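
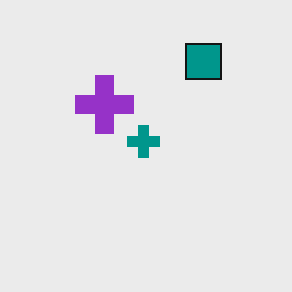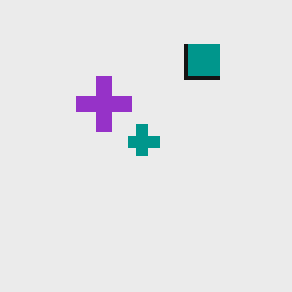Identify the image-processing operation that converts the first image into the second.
Mildly pixelated.

Shapes are reduced to large square blocks; fine edges and outlines are lost — a downscale-then-upscale (mosaic) effect.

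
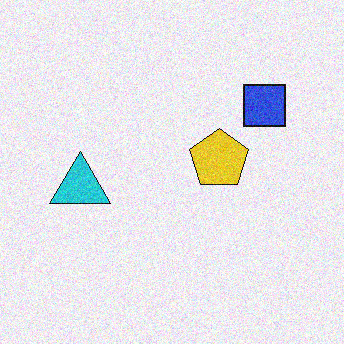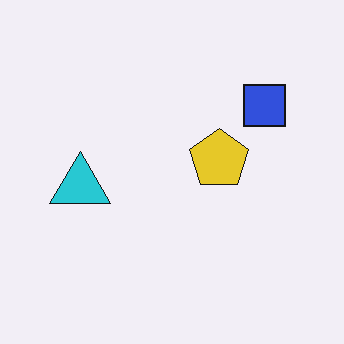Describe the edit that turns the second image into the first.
The transformation is: degraded with moderate additive noise.

Random speckle covers the whole image, including the flat background.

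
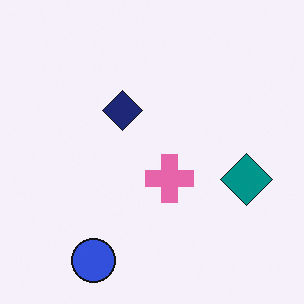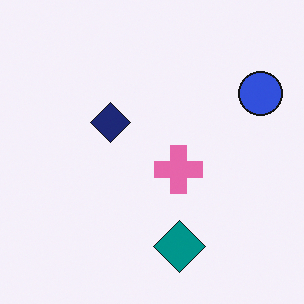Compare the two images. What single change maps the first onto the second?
The transformation is: transposed (reflected across the top-left ↔ bottom-right diagonal).

Shapes have swapped their row and column positions — what was in the top-right is now in the bottom-left — a diagonal reflection.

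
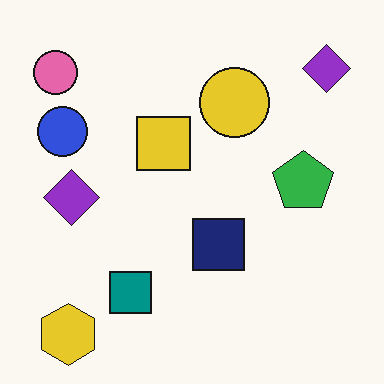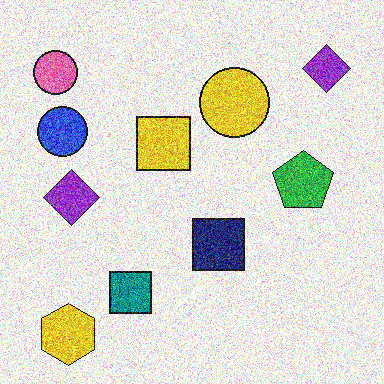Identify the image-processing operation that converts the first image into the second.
Degraded with a thick layer of grain.

Random speckle covers the whole image, including the flat background.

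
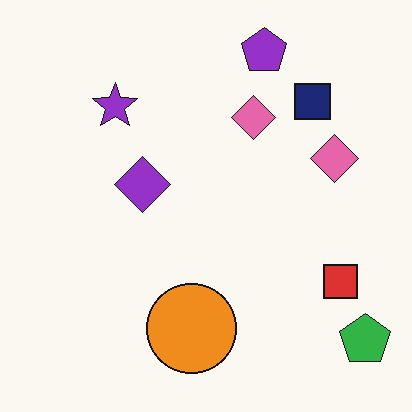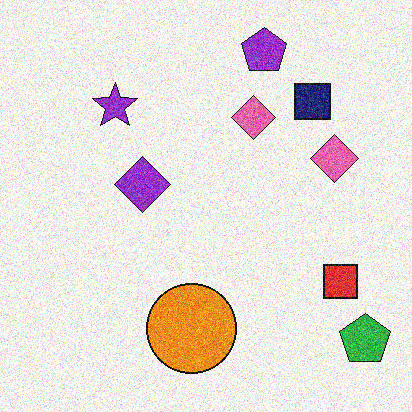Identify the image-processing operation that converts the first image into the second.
The second image is the first degraded with heavy additive noise.

Random speckle covers the whole image, including the flat background.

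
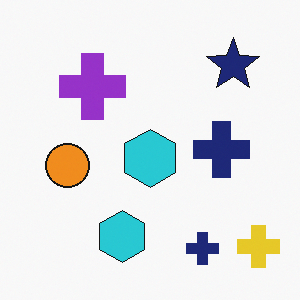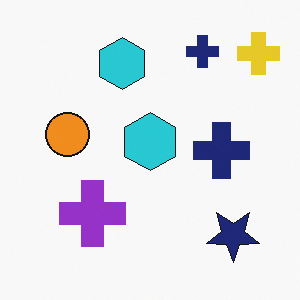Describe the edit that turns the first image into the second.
This is the original image flipped vertically (top ↔ bottom).

The yellow cross is in the bottom-right of the first image and the top-right of the second — shapes on opposite sides of the horizontal midline have swapped in a mirror flip.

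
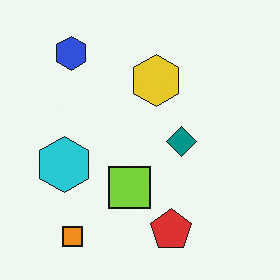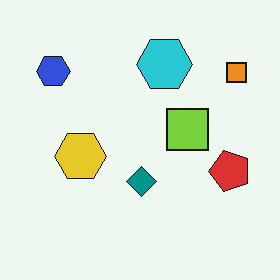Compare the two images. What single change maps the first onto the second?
Transposed (reflected across the top-left ↔ bottom-right diagonal).

Shapes have swapped their row and column positions — what was in the top-right is now in the bottom-left — a diagonal reflection.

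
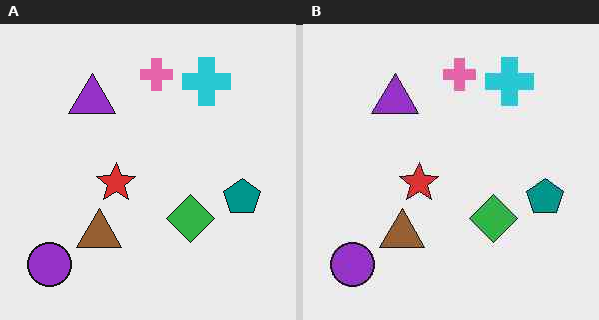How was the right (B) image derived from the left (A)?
The transformation is: JPEG-compressed with visible artifacts.

Blocky 8×8 compression artifacts appear around shape edges and the flat background shows ringing — characteristic JPEG degradation.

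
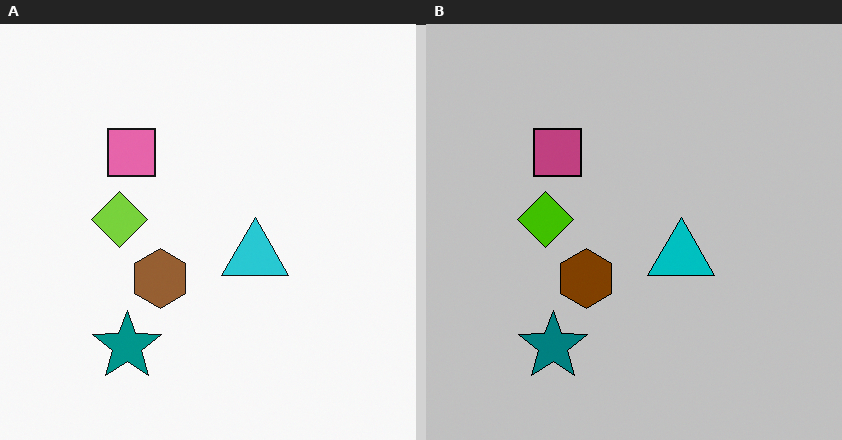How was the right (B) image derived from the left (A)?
The transformation is: aggressively posterized.

Each flat color has snapped to a coarser quantized level — most visibly, the near-white background has dropped to a flat grey.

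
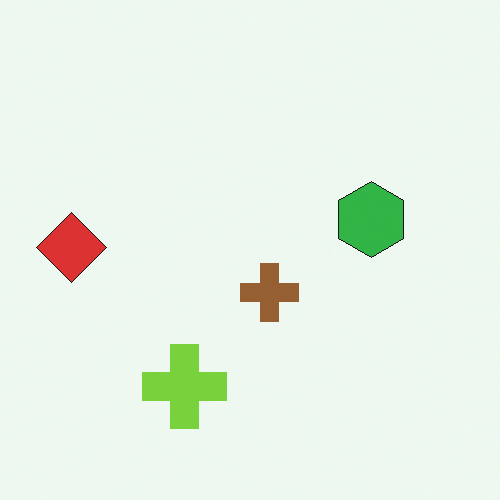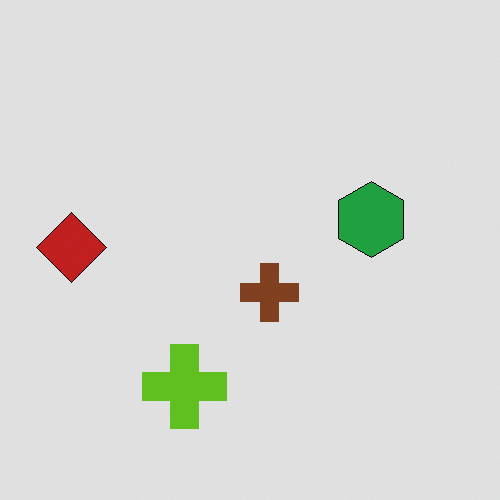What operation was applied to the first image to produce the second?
The second image is the first moderately posterized.

Each flat color has snapped to a coarser quantized level — most visibly, the near-white background has dropped to a flat grey.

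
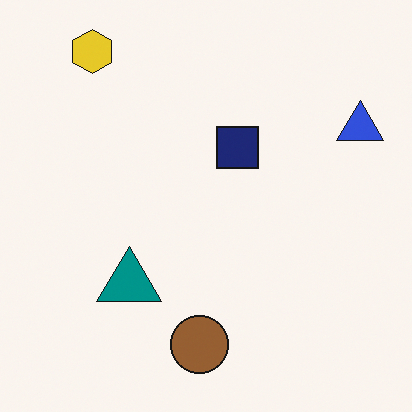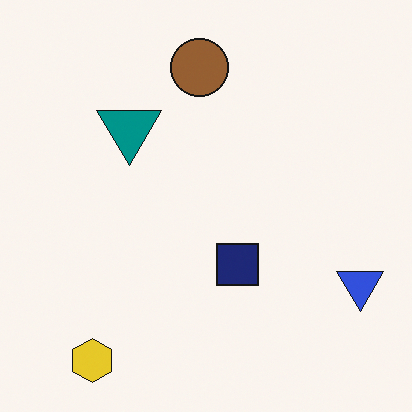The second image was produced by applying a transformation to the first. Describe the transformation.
The transformation is: flipped vertically (top ↔ bottom).

The yellow hexagon is in the top-left of the first image and the bottom-left of the second — shapes on opposite sides of the horizontal midline have swapped in a mirror flip.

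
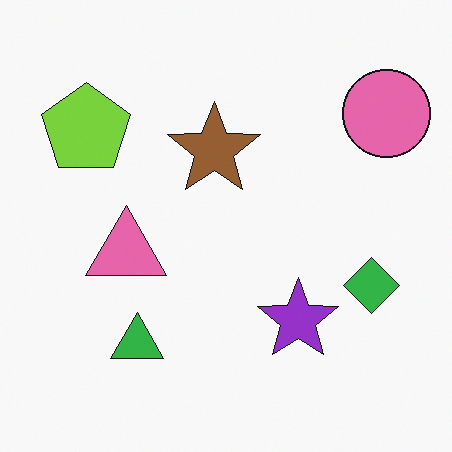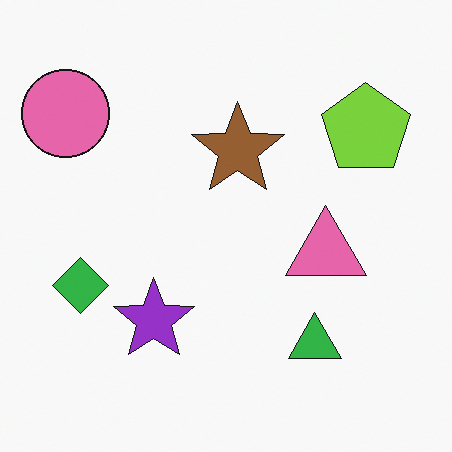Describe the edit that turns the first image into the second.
The second image is the first flipped horizontally (left ↔ right).

The pink circle is in the top-right of the first image and the top-left of the second — shapes on opposite sides of the vertical midline have swapped in a mirror flip.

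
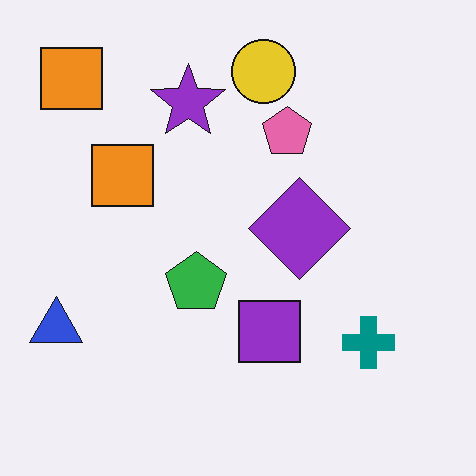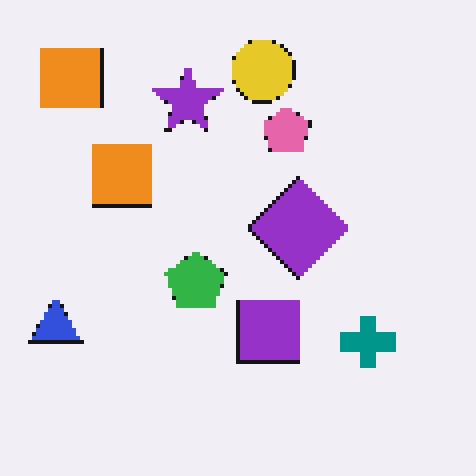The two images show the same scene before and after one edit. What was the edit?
Mildly pixelated.

Shapes are reduced to large square blocks; fine edges and outlines are lost — a downscale-then-upscale (mosaic) effect.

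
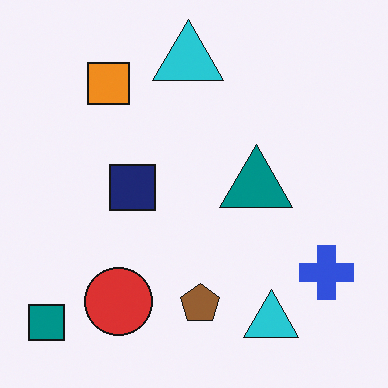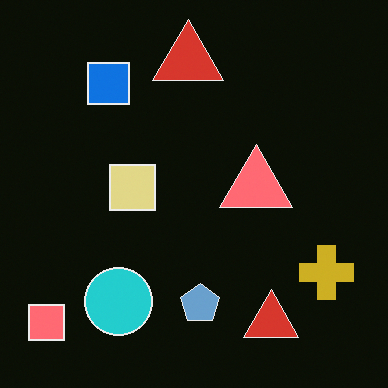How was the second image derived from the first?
It was color-inverted (negative).

The light background has become dark and every shape's color is its complement — a photographic negative.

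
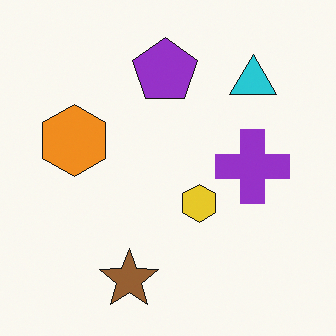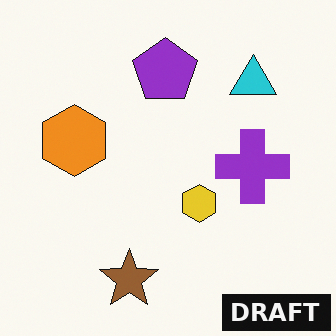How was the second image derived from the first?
The transformation is: watermarked with the text "DRAFT" in the lower-right corner.

A dark label reading "DRAFT" appears in the lower-right corner.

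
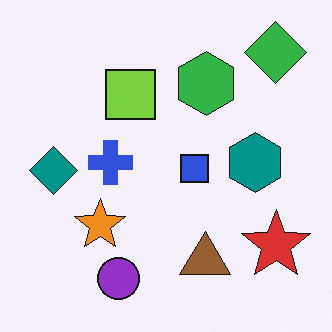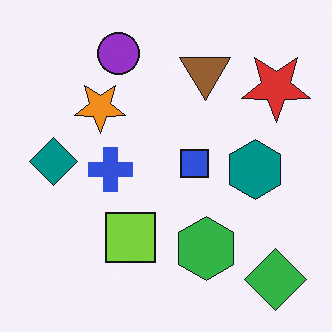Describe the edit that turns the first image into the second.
It was flipped vertically (top ↔ bottom).

The green diamond is in the top-right of the first image and the bottom-right of the second — shapes on opposite sides of the horizontal midline have swapped in a mirror flip.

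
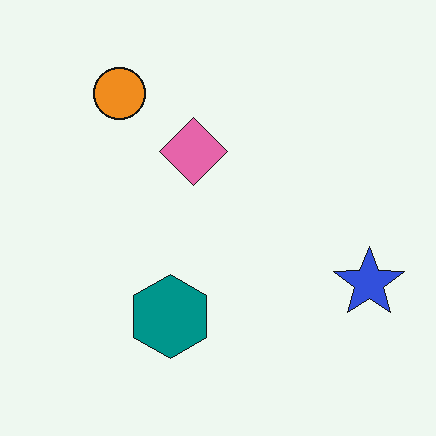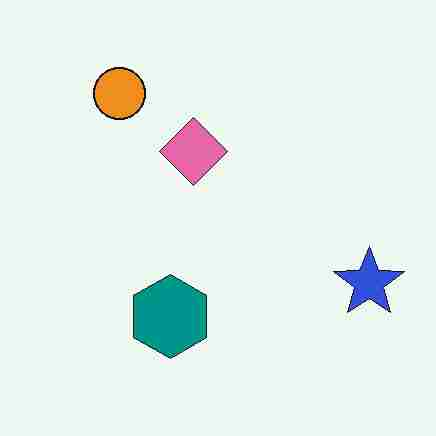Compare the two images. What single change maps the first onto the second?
It was degraded with heavy JPEG compression.

Blocky 8×8 compression artifacts appear around shape edges and the flat background shows ringing — characteristic JPEG degradation.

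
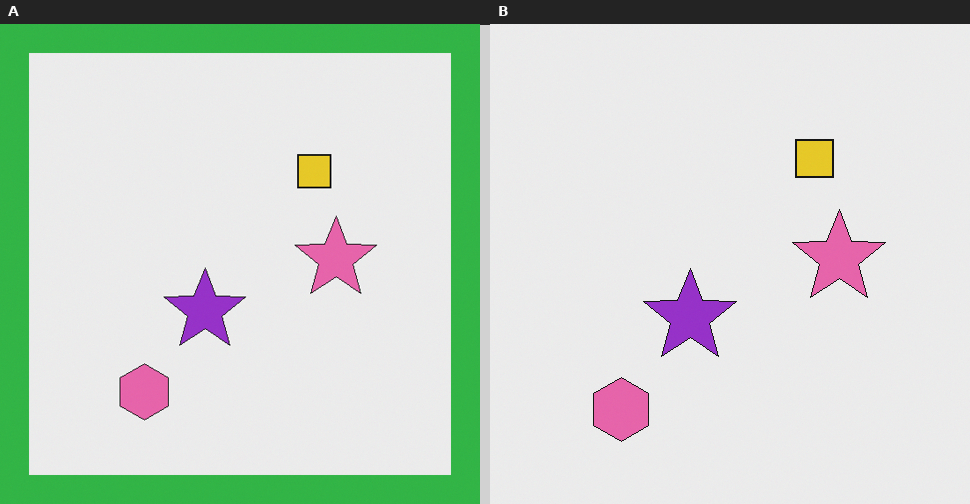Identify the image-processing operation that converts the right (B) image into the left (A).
The transformation is: framed with a green border.

A solid green frame runs around the edge of the left (A) image, with the content slightly shrunk inside it.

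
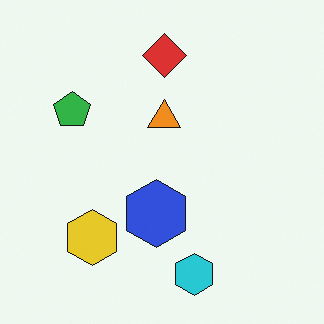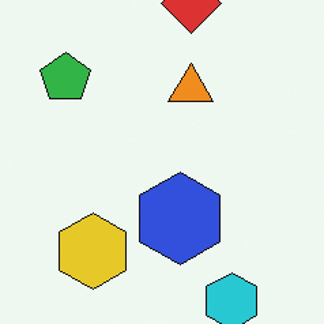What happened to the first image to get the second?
The transformation is: cropped slightly and scaled back up.

The visible shapes are larger and the field of view is narrower; shapes near the original edges may be partly or wholly outside the frame — a crop-and-rescale.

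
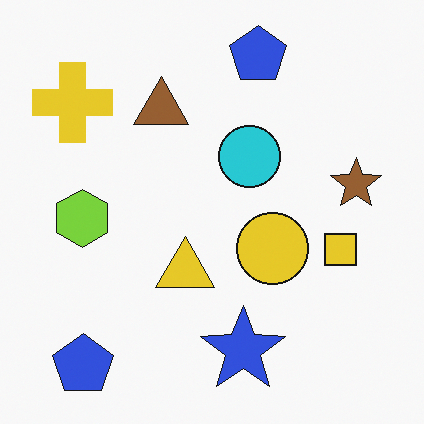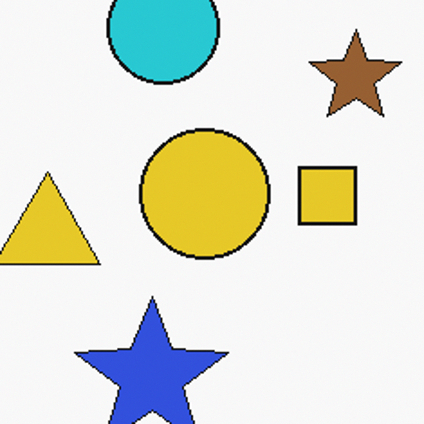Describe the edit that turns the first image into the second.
The second image is the first cropped tightly and scaled back up.

The visible shapes are larger and the field of view is narrower; shapes near the original edges may be partly or wholly outside the frame — a crop-and-rescale.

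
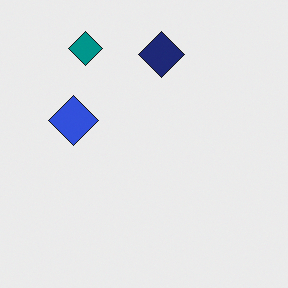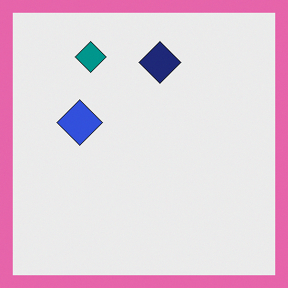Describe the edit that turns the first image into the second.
The transformation is: framed with a pink border.

A solid pink frame runs around the edge of the second image, with the content slightly shrunk inside it.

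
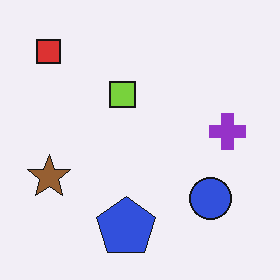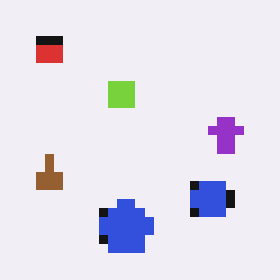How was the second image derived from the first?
The transformation is: heavily pixelated into large blocks.

Shapes are reduced to large square blocks; fine edges and outlines are lost — a downscale-then-upscale (mosaic) effect.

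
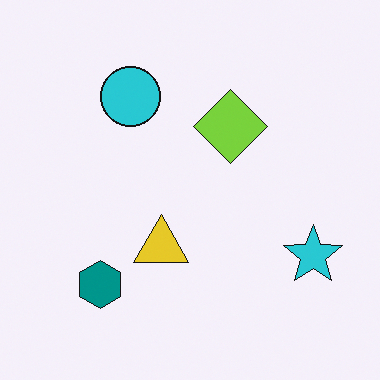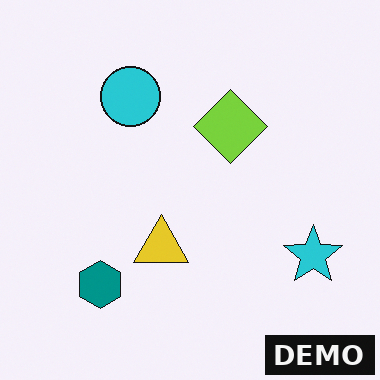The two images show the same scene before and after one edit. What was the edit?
This is the original image watermarked with the text "DEMO" in the lower-right corner.

A dark label reading "DEMO" appears in the lower-right corner.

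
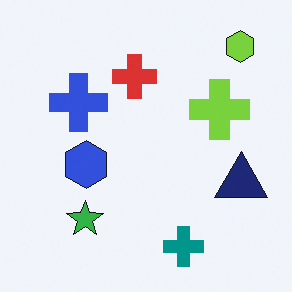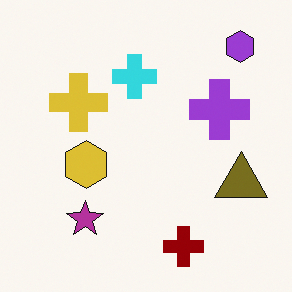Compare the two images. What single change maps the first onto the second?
The second image is the first hue-shifted by a large amount.

Every shape's color has rotated by the same amount around the hue wheel — a uniform hue shift.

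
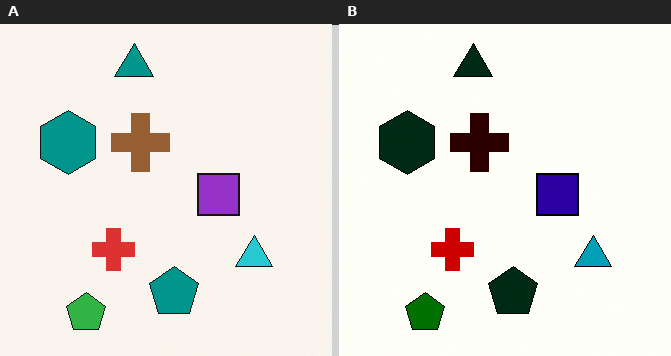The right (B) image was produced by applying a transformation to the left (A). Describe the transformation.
This is the original image given much higher contrast.

Tones are pushed away from mid-grey across the whole image — a global contrast change.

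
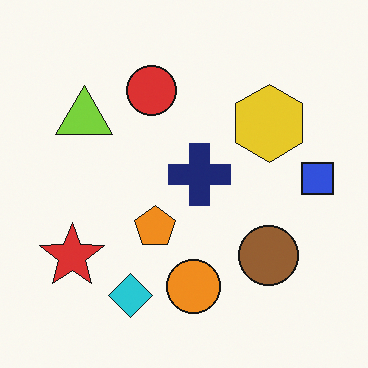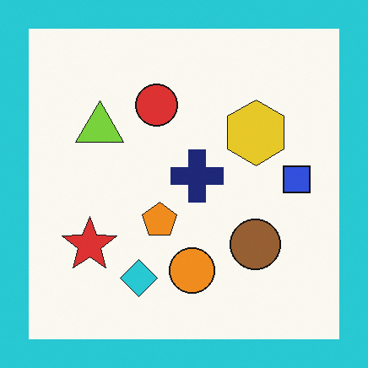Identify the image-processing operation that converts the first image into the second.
The transformation is: framed with a cyan border.

A solid cyan frame runs around the edge of the second image, with the content slightly shrunk inside it.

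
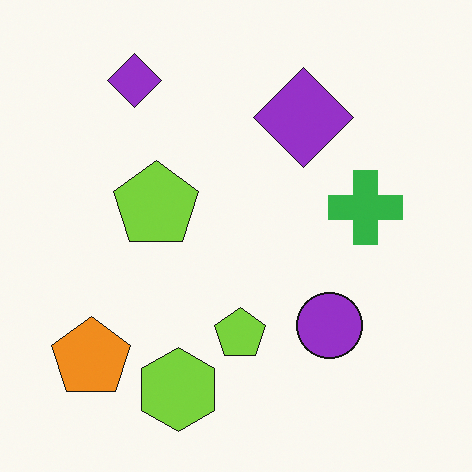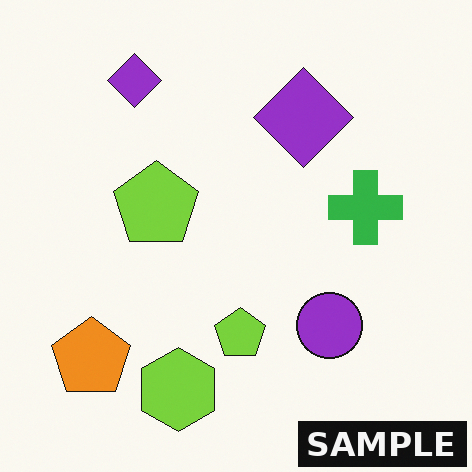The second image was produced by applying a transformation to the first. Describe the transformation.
The second image is the first watermarked with the text "SAMPLE" in the lower-right corner.

A dark label reading "SAMPLE" appears in the lower-right corner.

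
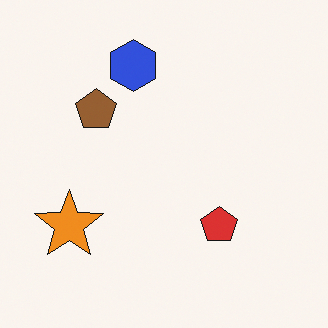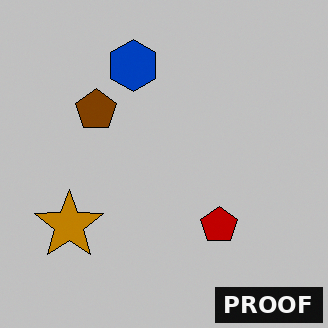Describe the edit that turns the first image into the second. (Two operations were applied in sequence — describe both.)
The second image is the first heavily posterized to just a handful of flat colors, then watermarked with the text "PROOF" in the lower-right corner.

Each flat color has snapped to a coarser quantized level — most visibly, the near-white background has dropped to a flat grey. A dark label reading "PROOF" appears in the lower-right corner.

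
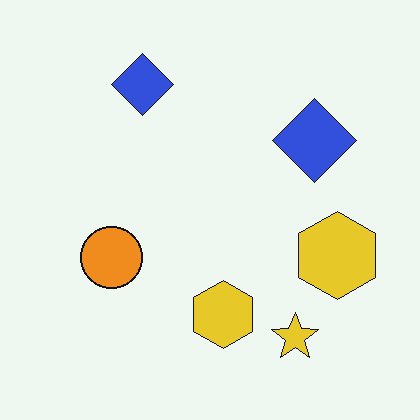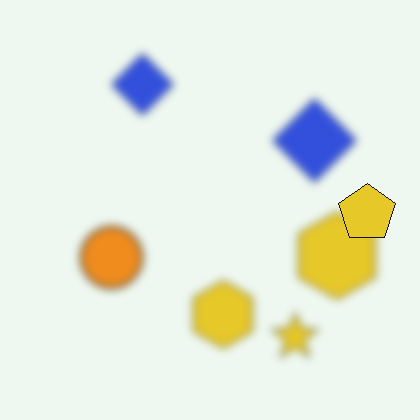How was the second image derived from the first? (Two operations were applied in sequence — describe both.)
The second image is the first noticeably gaussian-blurred, then overlaid with an additional yellow pentagon.

Shape edges and outlines are uniformly softened across the whole image. A yellow pentagon appears in the second image that is absent from the first.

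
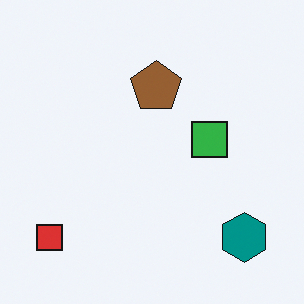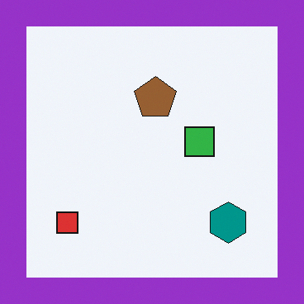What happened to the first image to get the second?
The transformation is: framed with a purple border.

A solid purple frame runs around the edge of the second image, with the content slightly shrunk inside it.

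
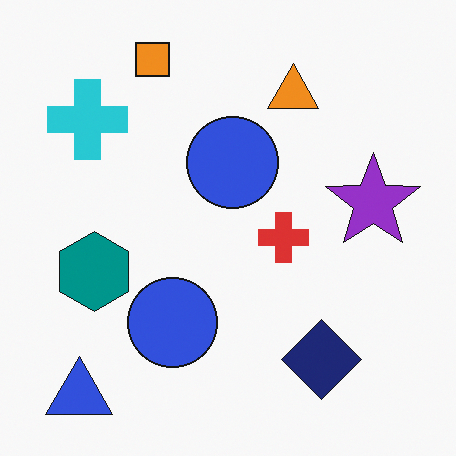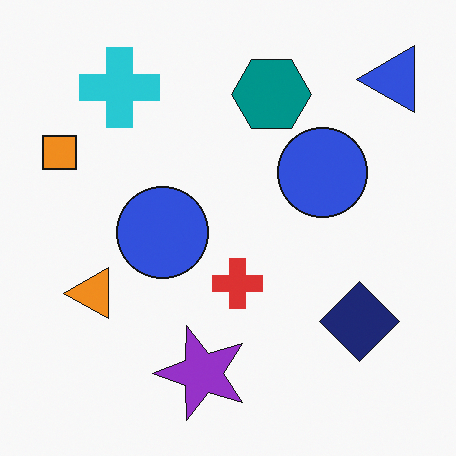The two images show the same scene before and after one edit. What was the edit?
The transformation is: transposed (reflected across the top-left ↔ bottom-right diagonal).

Shapes have swapped their row and column positions — what was in the top-right is now in the bottom-left — a diagonal reflection.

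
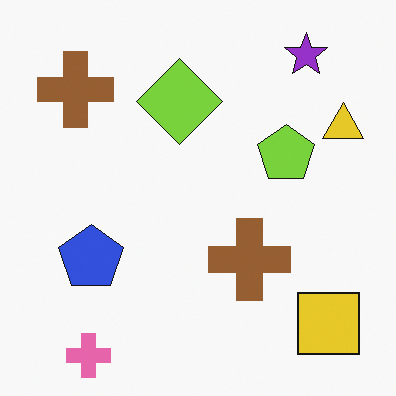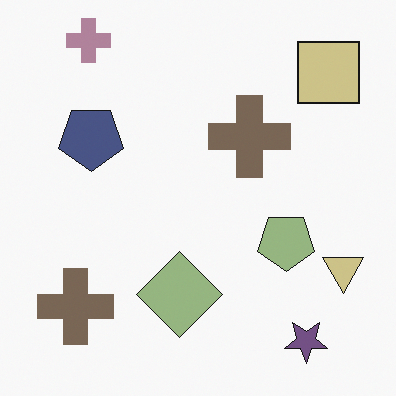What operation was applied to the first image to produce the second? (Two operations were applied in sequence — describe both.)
This is the original image flipped vertically (top ↔ bottom), then made much more muted (saturation change).

The pink cross is in the bottom-left of the first image and the top-left of the second — shapes on opposite sides of the horizontal midline have swapped in a mirror flip. All colors are more muted and greyish — a global saturation change.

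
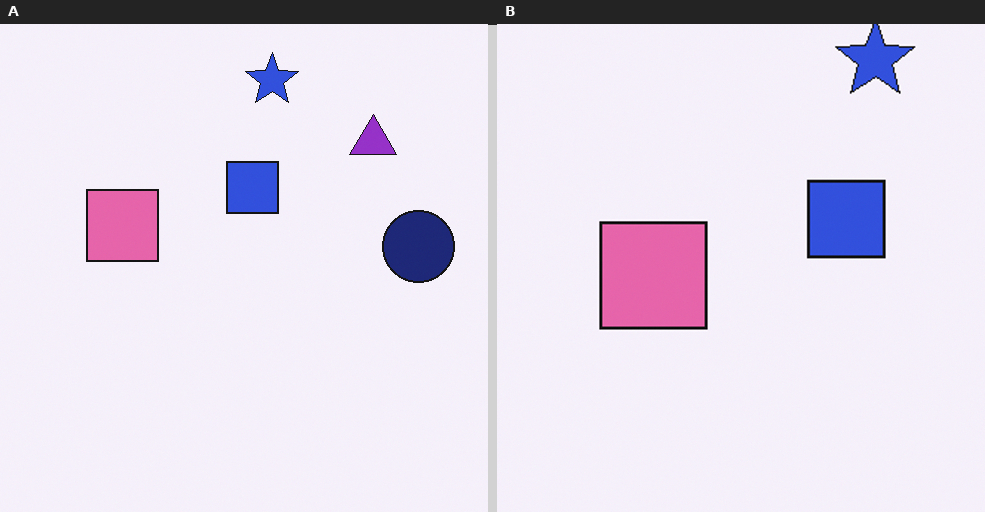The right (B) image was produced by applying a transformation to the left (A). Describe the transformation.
The transformation is: cropped slightly and scaled back up.

The visible shapes are larger and the field of view is narrower; shapes near the original edges may be partly or wholly outside the frame — a crop-and-rescale.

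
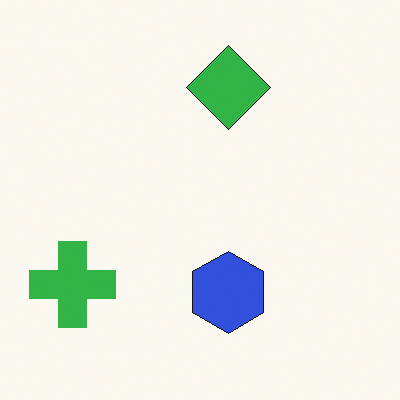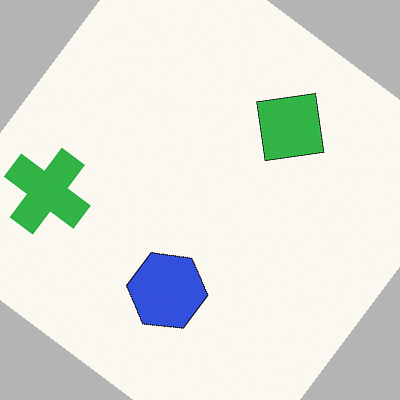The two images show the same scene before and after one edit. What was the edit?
This is the original image rotated clockwise by a large amount — several tens of degrees.

Every shape is tilted by the same angle and the image corners show triangular fill wedges — a whole-image rotation by a non-right angle.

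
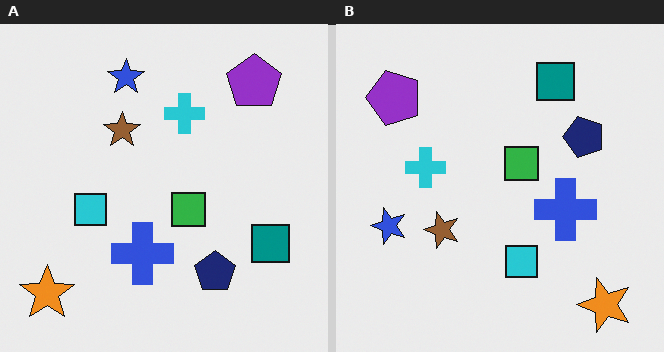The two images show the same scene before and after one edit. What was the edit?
Rotated 90° counter-clockwise.

The orange star sits in the bottom-left of the left (A) image and the bottom-right of the right (B) — consistent with a whole-image 90° counter-clockwise rotation.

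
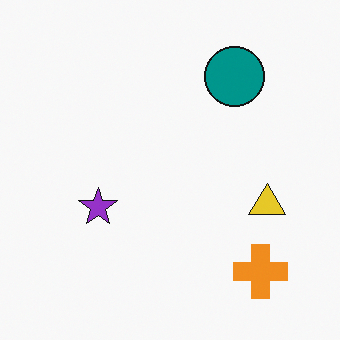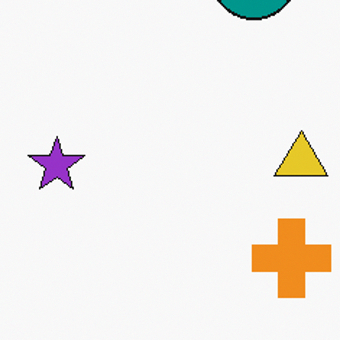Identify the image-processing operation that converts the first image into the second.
It was cropped slightly and scaled back up.

The visible shapes are larger and the field of view is narrower; shapes near the original edges may be partly or wholly outside the frame — a crop-and-rescale.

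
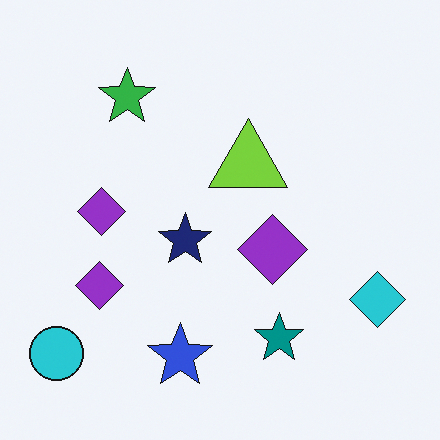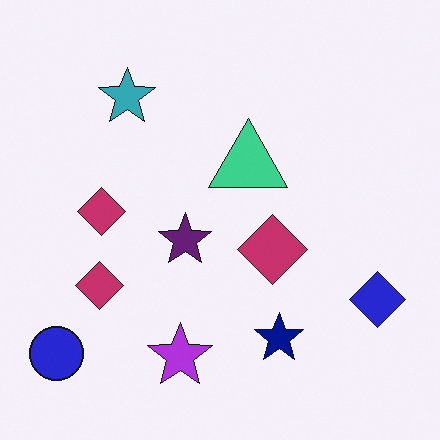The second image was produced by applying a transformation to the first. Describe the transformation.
This is the original image hue-shifted slightly.

Every shape's color has rotated by the same amount around the hue wheel — a uniform hue shift.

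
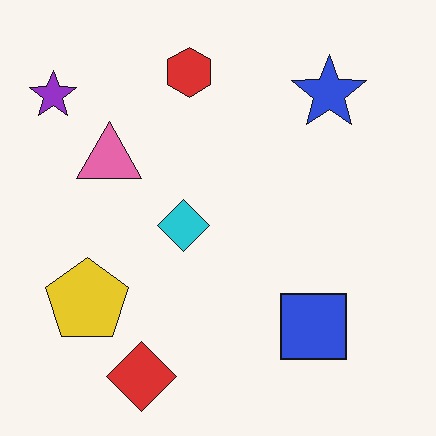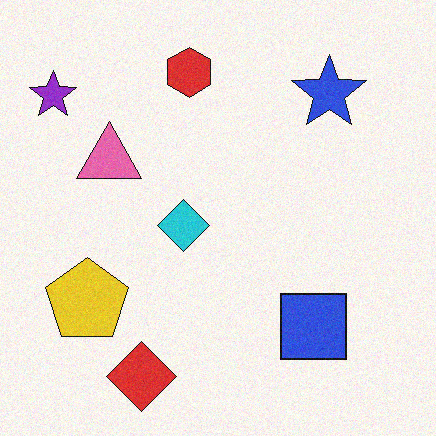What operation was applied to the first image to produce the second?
Degraded with light additive noise.

Random speckle covers the whole image, including the flat background.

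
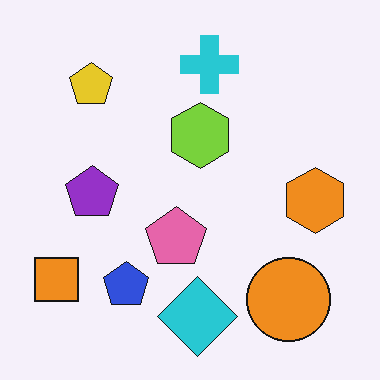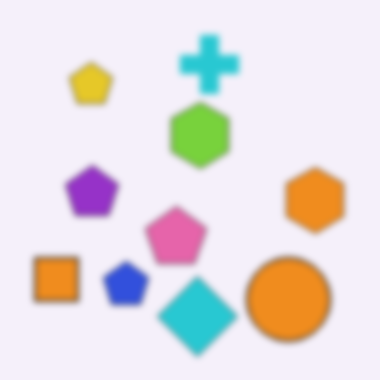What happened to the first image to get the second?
The second image is the first noticeably gaussian-blurred.

Shape edges and outlines are uniformly softened across the whole image.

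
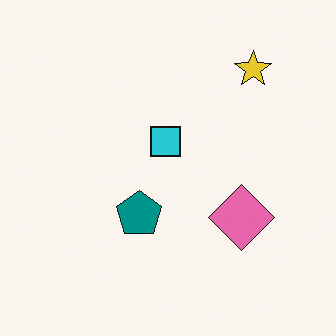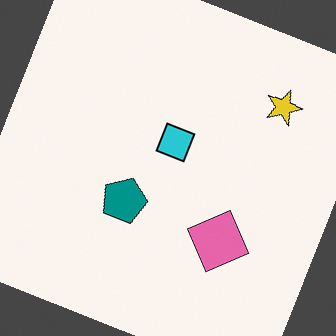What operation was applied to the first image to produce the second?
The transformation is: rotated clockwise by a moderate amount.

Every shape is tilted by the same angle and the image corners show triangular fill wedges — a whole-image rotation by a non-right angle.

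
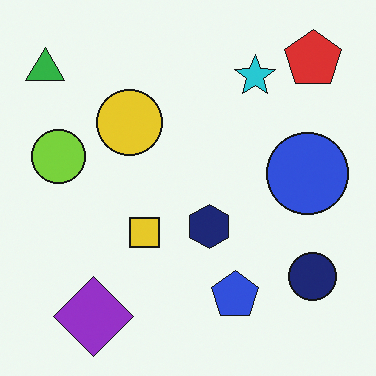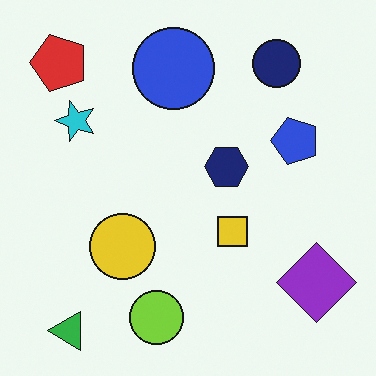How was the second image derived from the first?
The second image is the first rotated 90° counter-clockwise.

The green triangle sits in the top-left of the first image and the bottom-left of the second — consistent with a whole-image 90° counter-clockwise rotation.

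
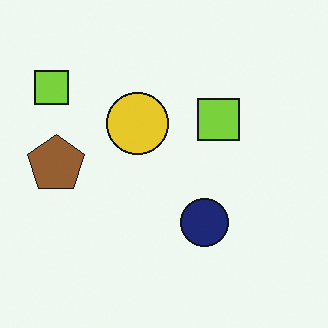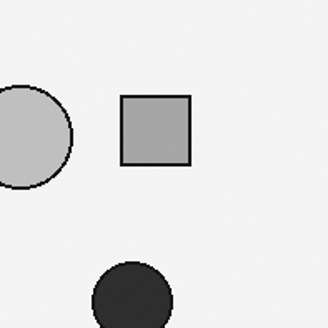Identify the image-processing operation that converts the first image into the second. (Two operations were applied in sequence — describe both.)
The transformation is: cropped to a noticeably smaller region and rescaled, then converted to grayscale.

The visible shapes are larger and the field of view is narrower; shapes near the original edges may be partly or wholly outside the frame — a crop-and-rescale. All color is removed — every shape is now a shade of grey.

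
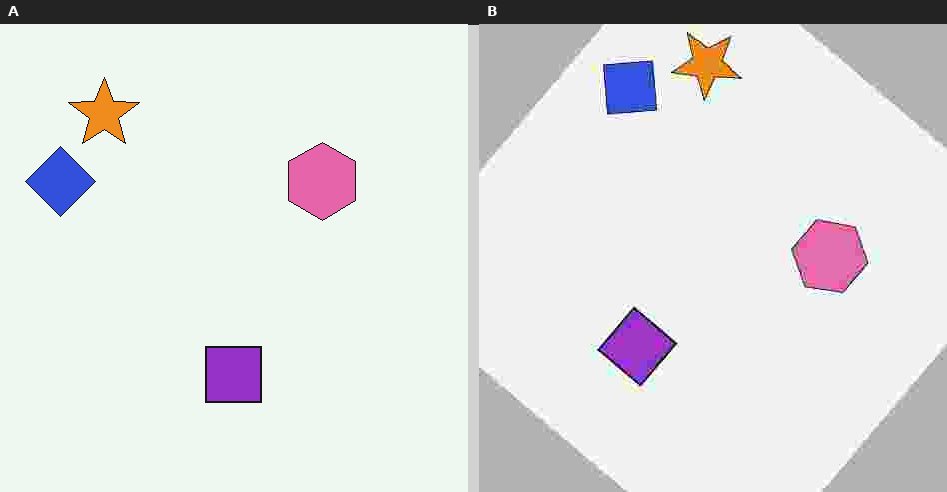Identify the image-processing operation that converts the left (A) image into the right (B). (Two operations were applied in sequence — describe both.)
It was rotated clockwise by a large amount — several tens of degrees, then degraded with heavy JPEG compression.

Every shape is tilted by the same angle and the image corners show triangular fill wedges — a whole-image rotation by a non-right angle. Blocky 8×8 compression artifacts appear around shape edges and the flat background shows ringing — characteristic JPEG degradation.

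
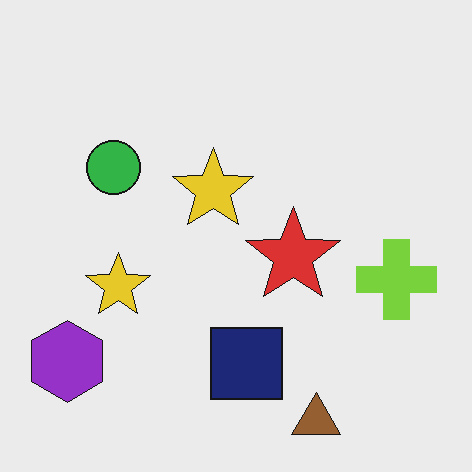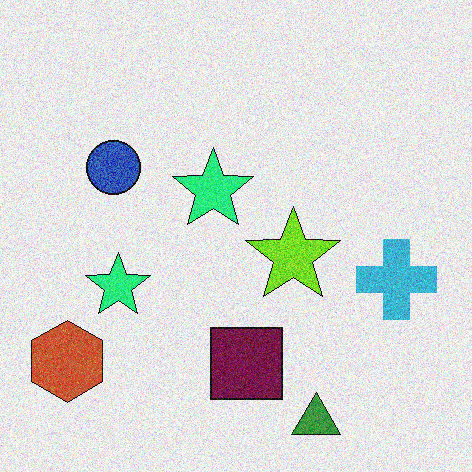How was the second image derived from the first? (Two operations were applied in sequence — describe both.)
Degraded with moderate additive noise, then hue-shifted through roughly a third of the color wheel.

Random speckle covers the whole image, including the flat background. Every shape's color has rotated by the same amount around the hue wheel — a uniform hue shift.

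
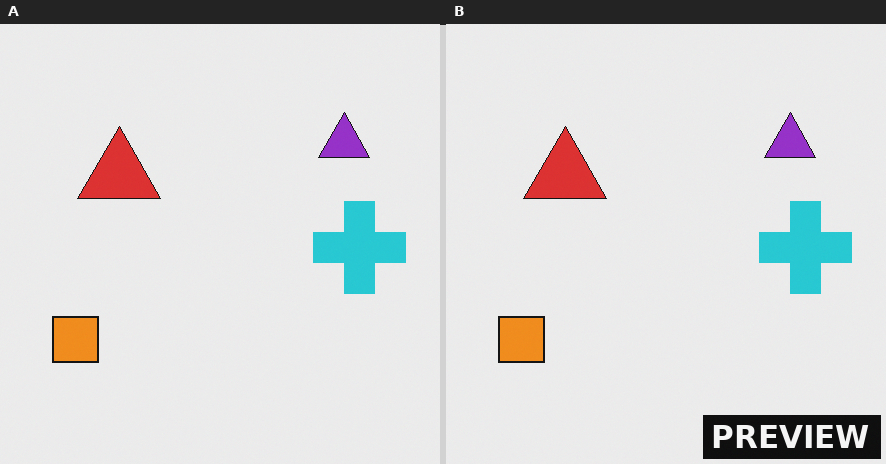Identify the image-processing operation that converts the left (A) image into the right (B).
The right (B) image is the left (A) watermarked with the text "PREVIEW" in the lower-right corner.

A dark label reading "PREVIEW" appears in the lower-right corner.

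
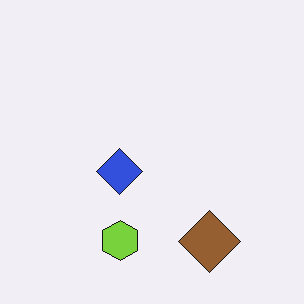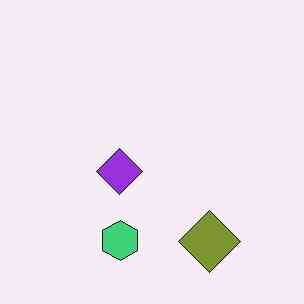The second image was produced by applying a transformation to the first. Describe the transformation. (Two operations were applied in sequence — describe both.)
It was hue-shifted slightly, then JPEG-compressed with visible artifacts.

Every shape's color has rotated by the same amount around the hue wheel — a uniform hue shift. Blocky 8×8 compression artifacts appear around shape edges and the flat background shows ringing — characteristic JPEG degradation.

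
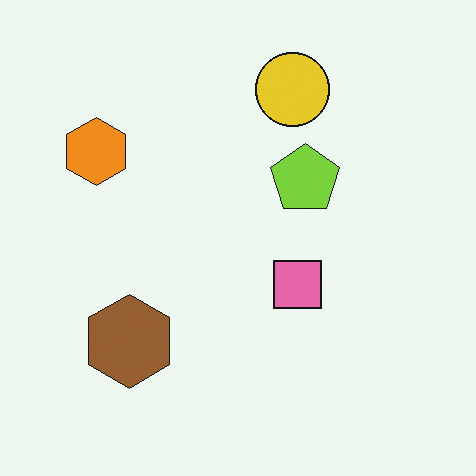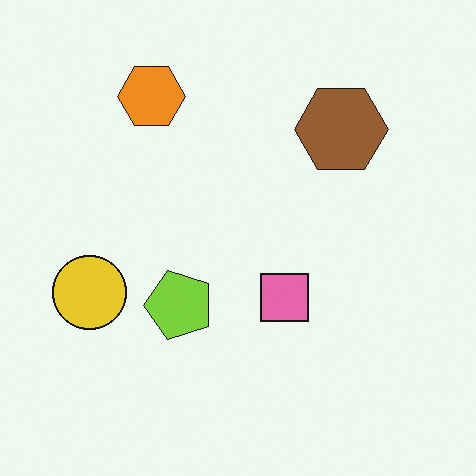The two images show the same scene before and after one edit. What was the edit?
The image was transposed (reflected across the top-left ↔ bottom-right diagonal).

Shapes have swapped their row and column positions — what was in the top-right is now in the bottom-left — a diagonal reflection.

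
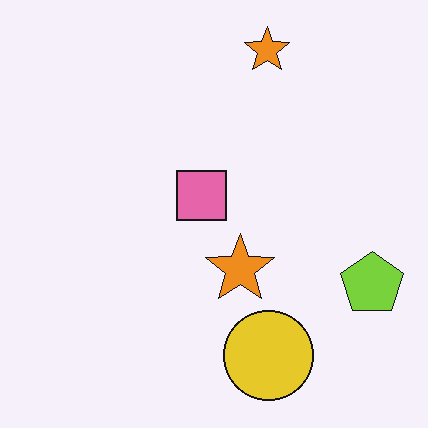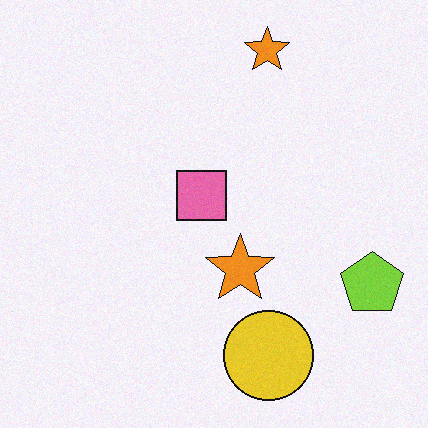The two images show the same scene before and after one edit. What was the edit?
The image was degraded with light additive noise.

Random speckle covers the whole image, including the flat background.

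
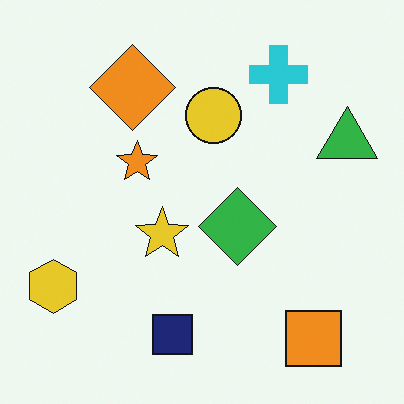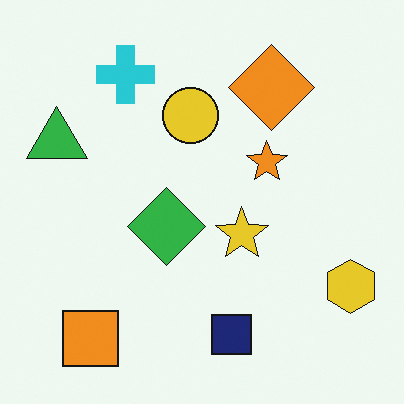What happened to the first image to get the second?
The transformation is: flipped horizontally (left ↔ right).

The yellow hexagon is in the bottom-left of the first image and the bottom-right of the second — shapes on opposite sides of the vertical midline have swapped in a mirror flip.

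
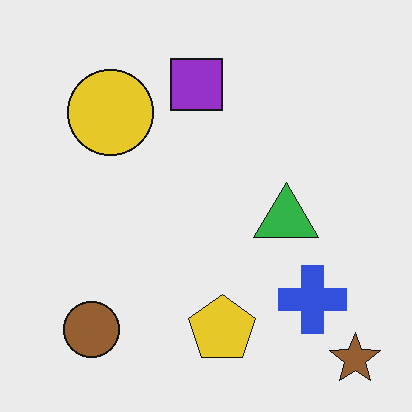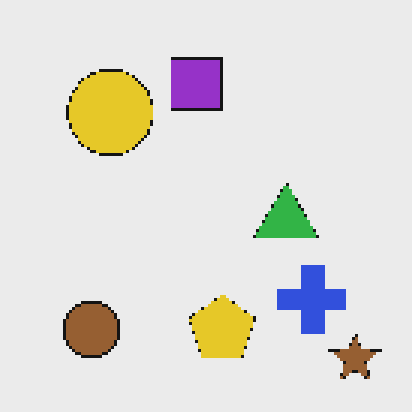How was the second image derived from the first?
It was lightly pixelated (a mild mosaic effect).

Shapes are reduced to large square blocks; fine edges and outlines are lost — a downscale-then-upscale (mosaic) effect.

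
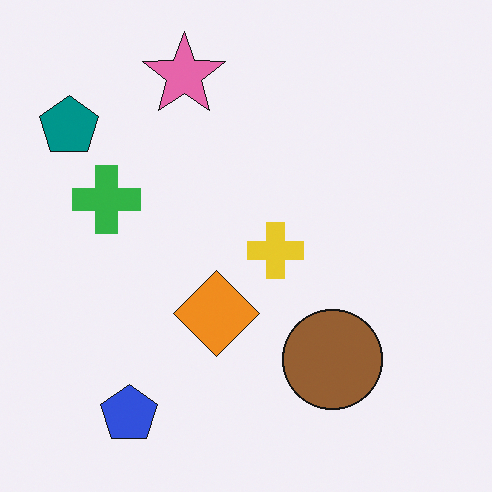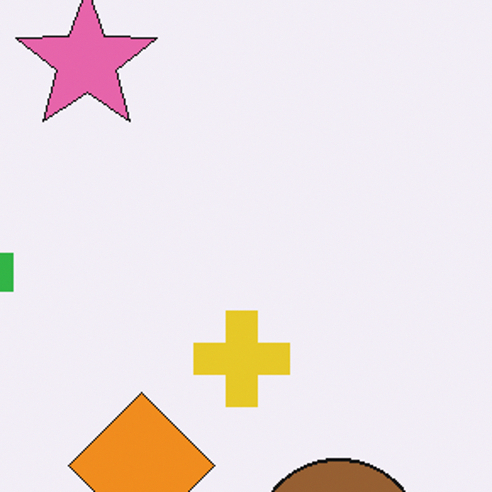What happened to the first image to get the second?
This is the original image cropped tightly and scaled back up.

The visible shapes are larger and the field of view is narrower; shapes near the original edges may be partly or wholly outside the frame — a crop-and-rescale.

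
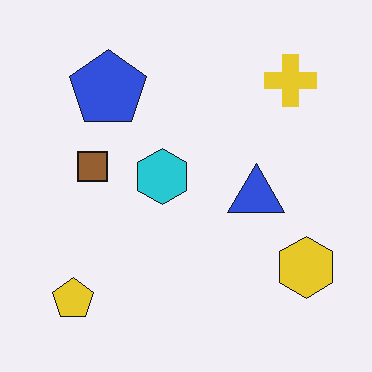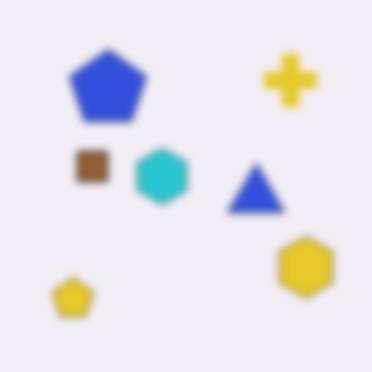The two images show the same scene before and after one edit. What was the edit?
Moderately blurred.

Shape edges and outlines are uniformly softened across the whole image.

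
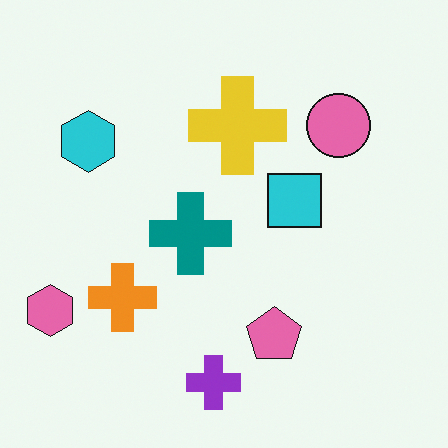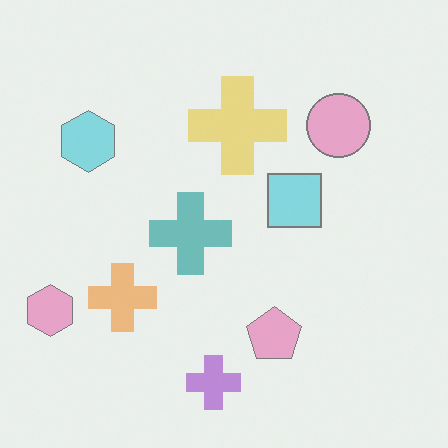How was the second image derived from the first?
It was washed out (contrast reduced).

Tones are pushed toward mid-grey across the whole image — a global contrast change.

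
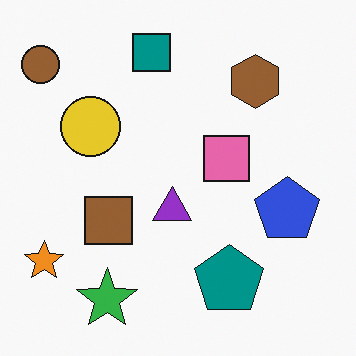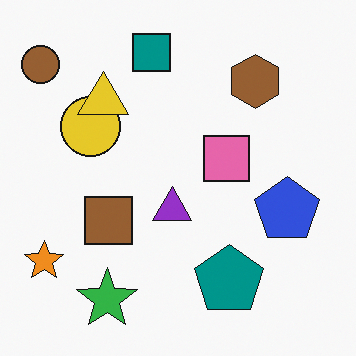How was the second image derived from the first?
The image was overlaid with an additional yellow triangle.

A yellow triangle appears in the second image that is absent from the first.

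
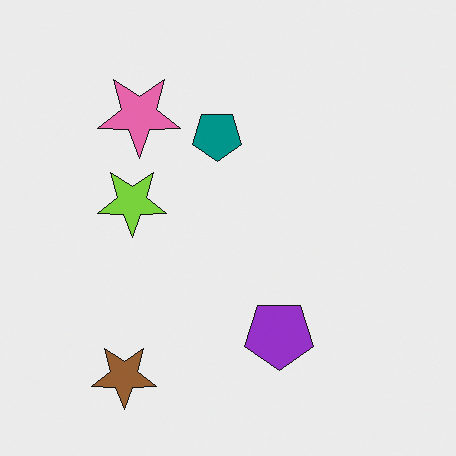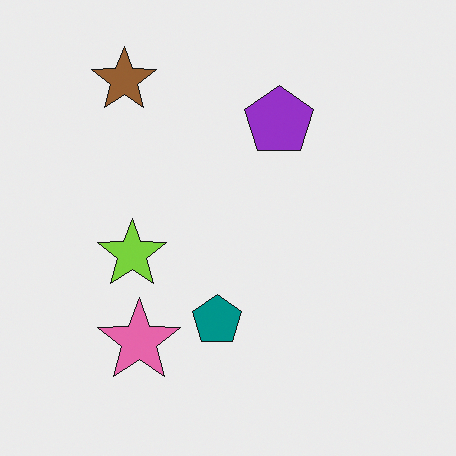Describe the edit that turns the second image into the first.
This is the original image flipped vertically (top ↔ bottom).

The brown star is in the top-left of the second image and the bottom-left of the first — shapes on opposite sides of the horizontal midline have swapped in a mirror flip.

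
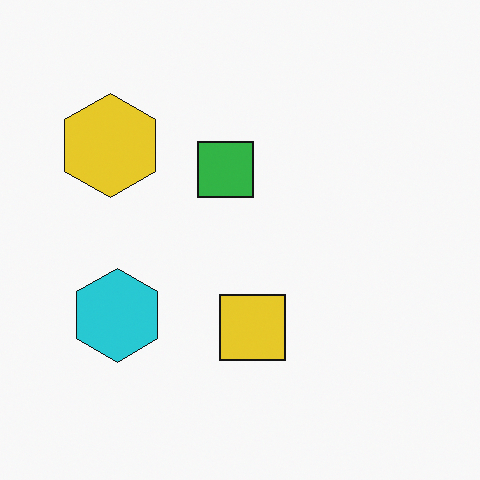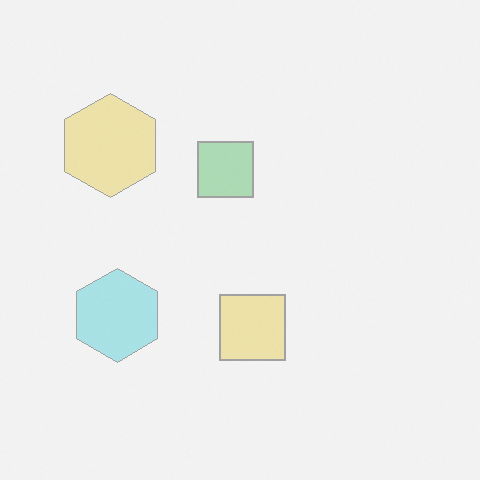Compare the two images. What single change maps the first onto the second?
This is the original image given much lower contrast.

Tones are pushed toward mid-grey across the whole image — a global contrast change.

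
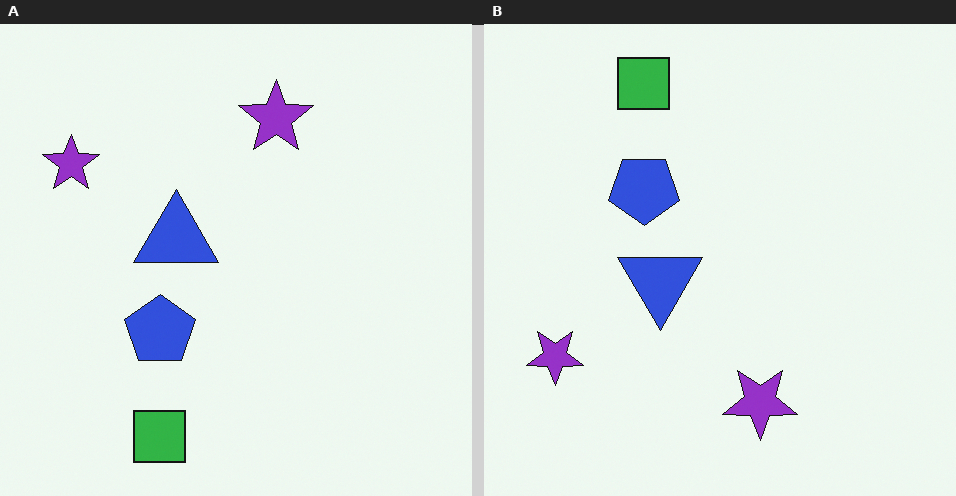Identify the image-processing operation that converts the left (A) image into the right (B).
This is the original image flipped vertically (top ↔ bottom).

The green square is in the bottom of the left (A) image and the top of the right (B) — shapes on opposite sides of the horizontal midline have swapped in a mirror flip.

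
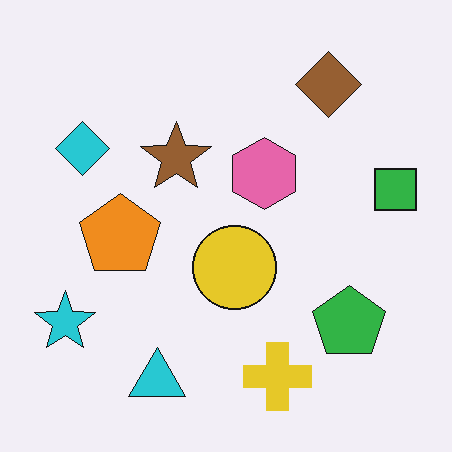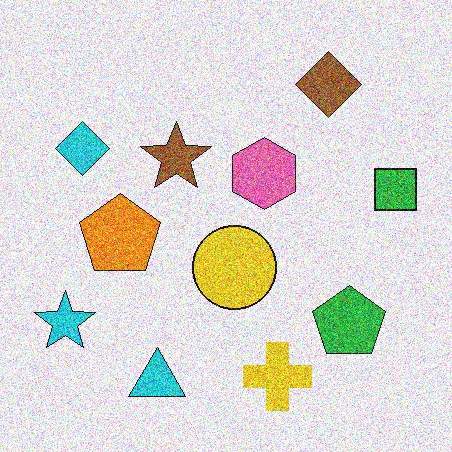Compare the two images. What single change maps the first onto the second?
Degraded with strong gaussian noise.

Random speckle covers the whole image, including the flat background.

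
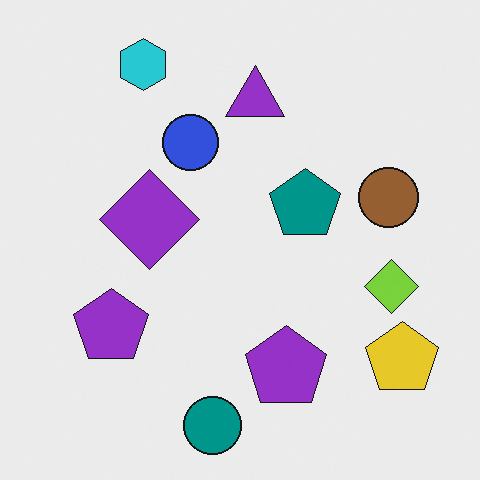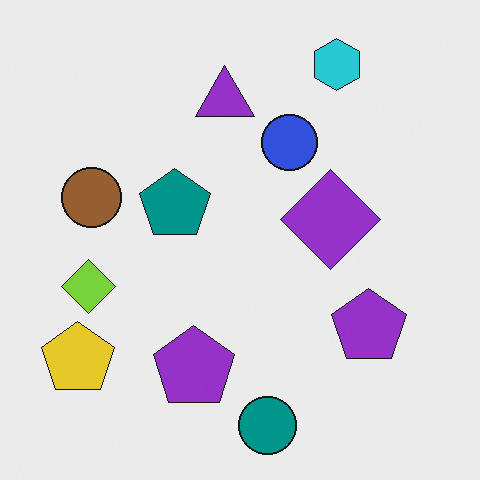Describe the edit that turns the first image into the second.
The transformation is: flipped horizontally (left ↔ right).

The yellow pentagon is in the bottom-right of the first image and the bottom-left of the second — shapes on opposite sides of the vertical midline have swapped in a mirror flip.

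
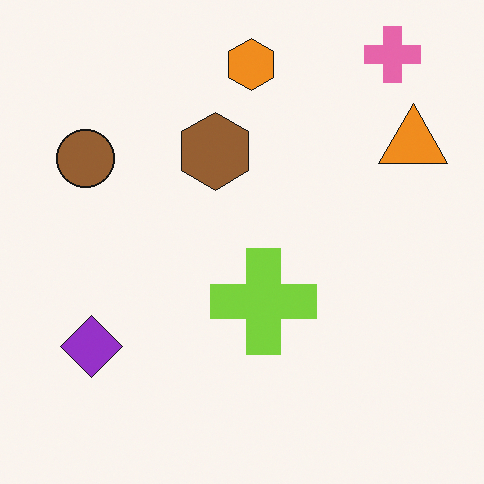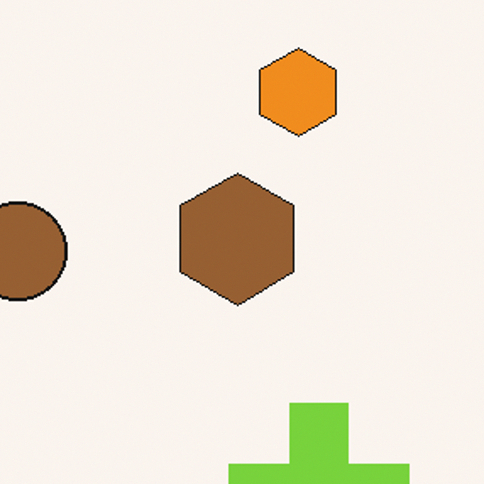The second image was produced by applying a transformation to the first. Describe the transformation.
It was cropped to a noticeably smaller region and rescaled.

The visible shapes are larger and the field of view is narrower; shapes near the original edges may be partly or wholly outside the frame — a crop-and-rescale.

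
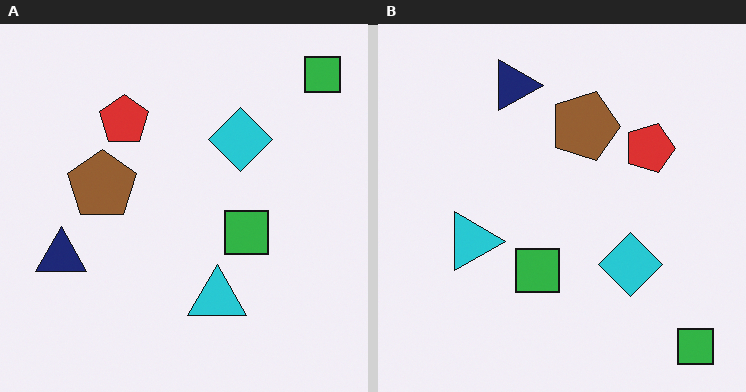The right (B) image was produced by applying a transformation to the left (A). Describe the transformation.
Rotated 90° clockwise.

The navy triangle sits in the left of the left (A) image and the top of the right (B) — consistent with a whole-image 90° clockwise rotation.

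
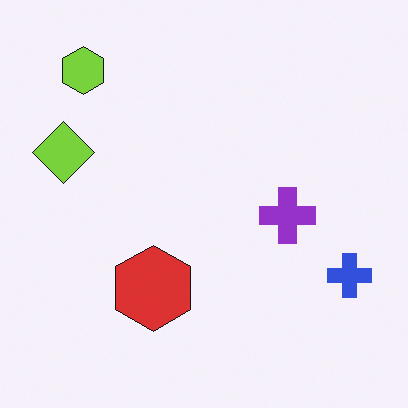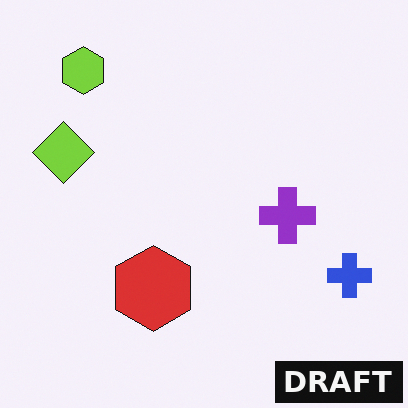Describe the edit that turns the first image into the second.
It was watermarked with the text "DRAFT" in the lower-right corner.

A dark label reading "DRAFT" appears in the lower-right corner.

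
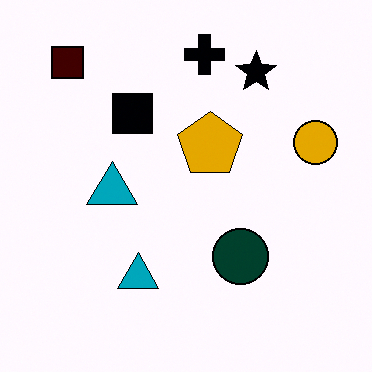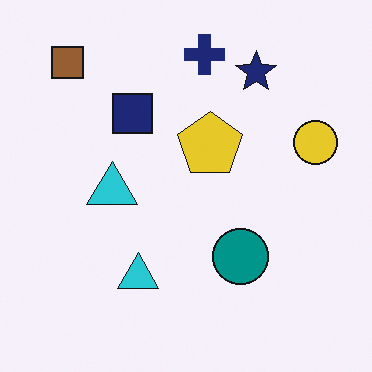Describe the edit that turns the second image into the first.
The transformation is: boosted in contrast.

Tones are pushed away from mid-grey across the whole image — a global contrast change.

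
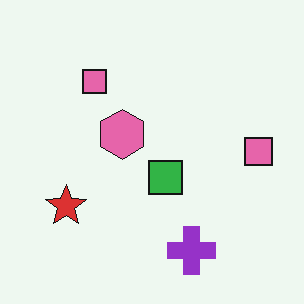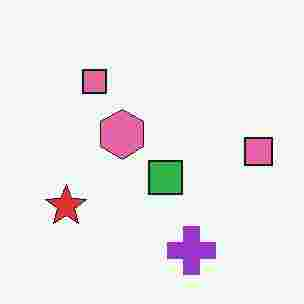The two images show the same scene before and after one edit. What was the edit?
The transformation is: heavily JPEG-compressed with obvious blocking artifacts.

Blocky 8×8 compression artifacts appear around shape edges and the flat background shows ringing — characteristic JPEG degradation.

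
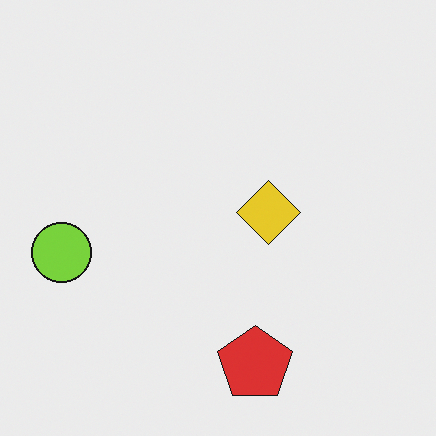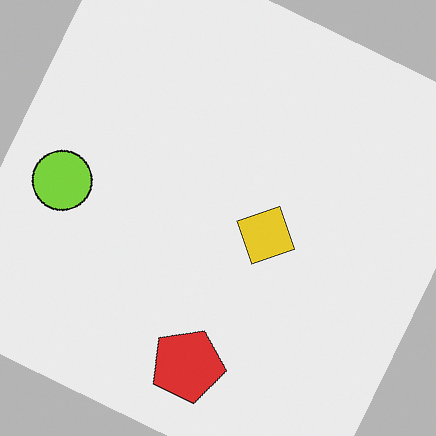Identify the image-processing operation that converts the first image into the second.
Rotated clockwise by a clearly visible amount.

Every shape is tilted by the same angle and the image corners show triangular fill wedges — a whole-image rotation by a non-right angle.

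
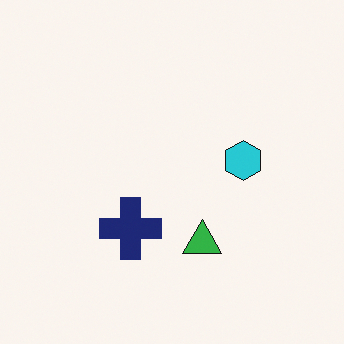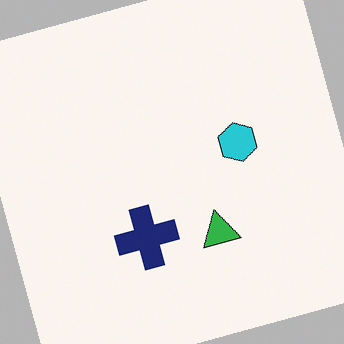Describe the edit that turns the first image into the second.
This is the original image rotated counter-clockwise by a moderate amount.

Every shape is tilted by the same angle and the image corners show triangular fill wedges — a whole-image rotation by a non-right angle.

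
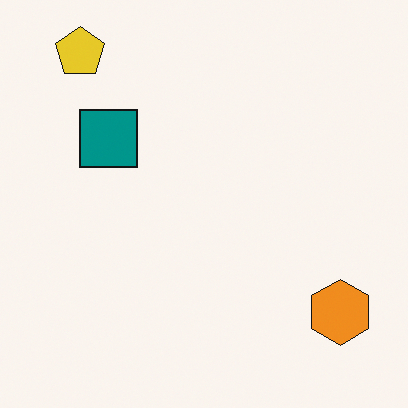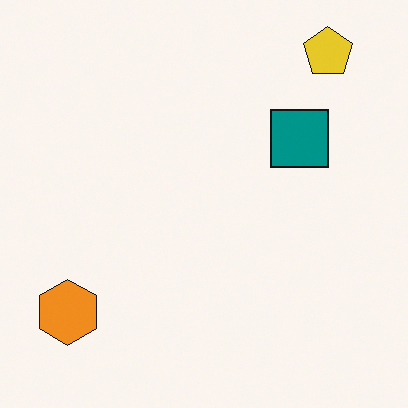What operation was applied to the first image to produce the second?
It was flipped horizontally (left ↔ right).

The orange hexagon is in the bottom-right of the first image and the bottom-left of the second — shapes on opposite sides of the vertical midline have swapped in a mirror flip.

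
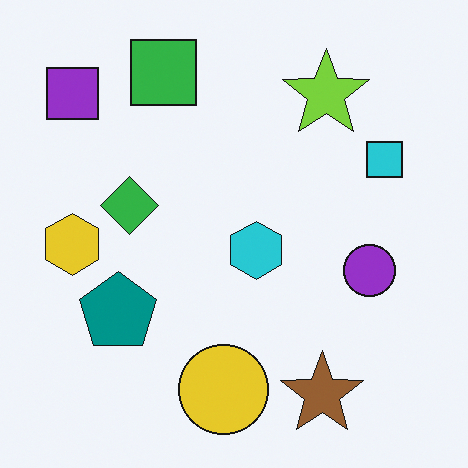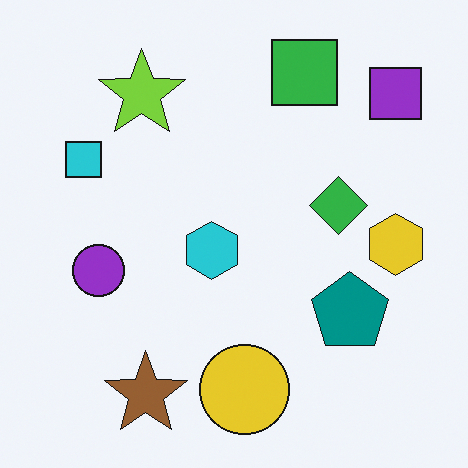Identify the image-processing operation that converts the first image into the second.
The second image is the first flipped horizontally (left ↔ right).

The purple square is in the top-left of the first image and the top-right of the second — shapes on opposite sides of the vertical midline have swapped in a mirror flip.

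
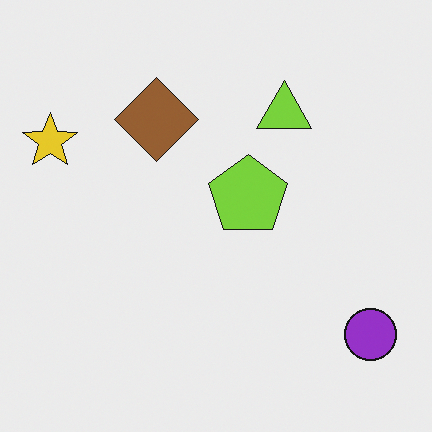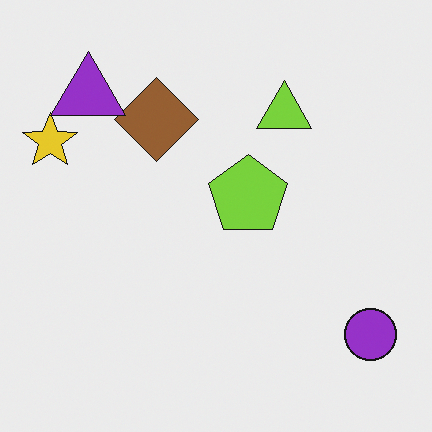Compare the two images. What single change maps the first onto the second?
This is the original image overlaid with an additional purple triangle.

A purple triangle appears in the second image that is absent from the first.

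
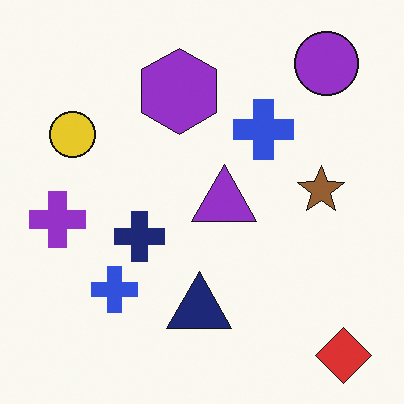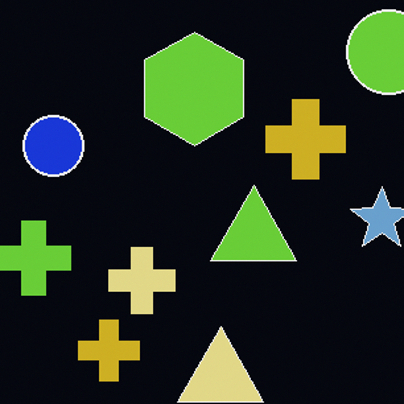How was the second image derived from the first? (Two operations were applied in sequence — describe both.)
This is the original image cropped to a modestly smaller region and rescaled, then color-inverted (negative).

The visible shapes are larger and the field of view is narrower; shapes near the original edges may be partly or wholly outside the frame — a crop-and-rescale. The light background has become dark and every shape's color is its complement — a photographic negative.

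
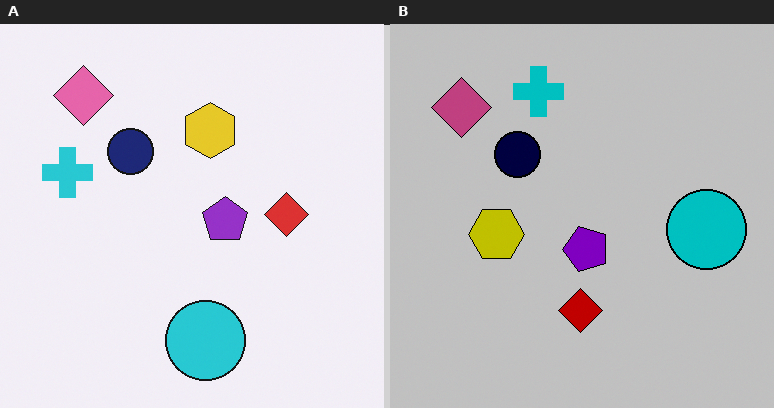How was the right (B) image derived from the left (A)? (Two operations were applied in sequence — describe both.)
The transformation is: aggressively posterized, then transposed (reflected across the top-left ↔ bottom-right diagonal).

Each flat color has snapped to a coarser quantized level — most visibly, the near-white background has dropped to a flat grey. Shapes have swapped their row and column positions — what was in the top-right is now in the bottom-left — a diagonal reflection.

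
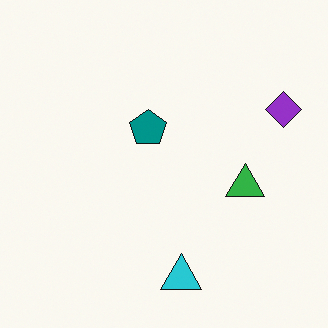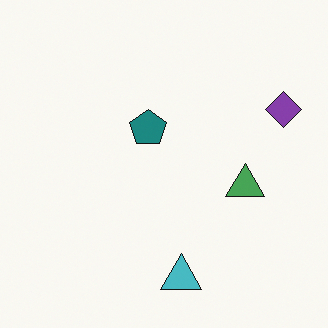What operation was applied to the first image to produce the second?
The image was slightly desaturated.

All colors are more muted and greyish — a global saturation change.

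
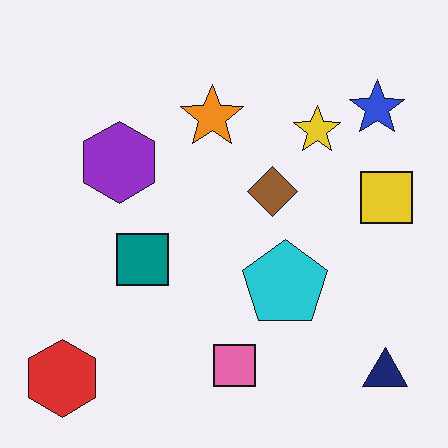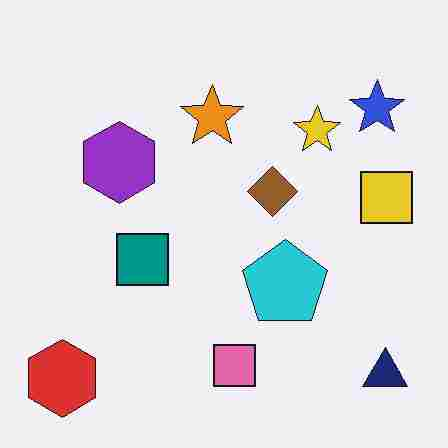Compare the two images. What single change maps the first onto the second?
The image was degraded with heavy JPEG compression.

Blocky 8×8 compression artifacts appear around shape edges and the flat background shows ringing — characteristic JPEG degradation.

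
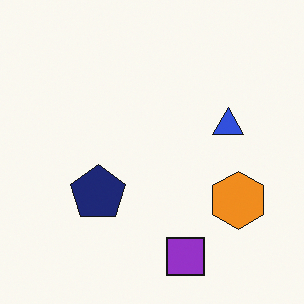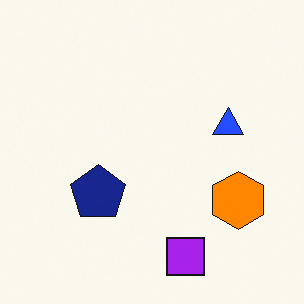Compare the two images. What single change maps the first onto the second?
It was slightly oversaturated.

All colors are more vivid — a global saturation change.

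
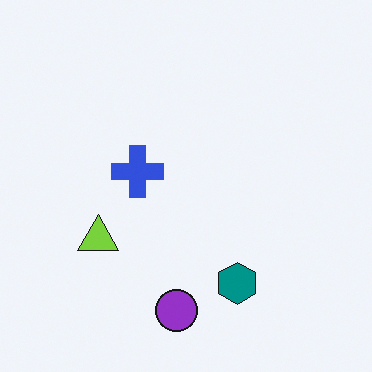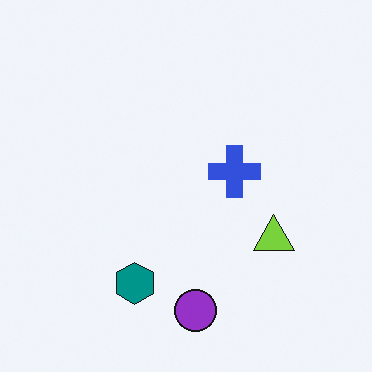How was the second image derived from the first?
This is the original image flipped horizontally (left ↔ right).

The lime triangle is in the left of the first image and the right of the second — shapes on opposite sides of the vertical midline have swapped in a mirror flip.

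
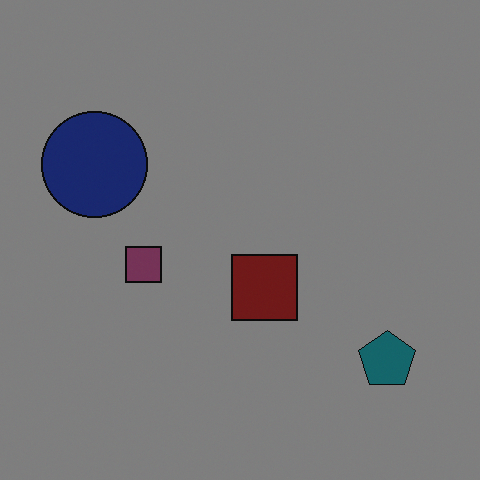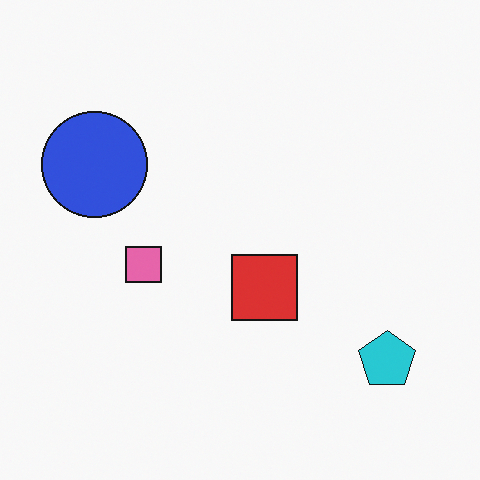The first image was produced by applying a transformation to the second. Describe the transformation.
The image was darkened a lot.

Every pixel — background and shapes alike — is uniformly darkened.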